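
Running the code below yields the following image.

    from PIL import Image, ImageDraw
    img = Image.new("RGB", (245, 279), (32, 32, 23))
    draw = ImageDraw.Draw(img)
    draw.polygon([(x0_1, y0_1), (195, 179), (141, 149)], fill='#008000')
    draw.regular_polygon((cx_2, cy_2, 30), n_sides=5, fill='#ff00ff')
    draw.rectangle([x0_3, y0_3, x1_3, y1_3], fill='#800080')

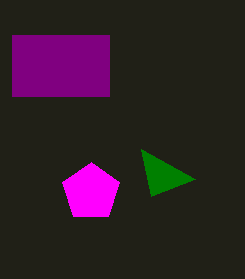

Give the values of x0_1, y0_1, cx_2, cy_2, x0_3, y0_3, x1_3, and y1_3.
x0_1 = 151; y0_1 = 196; cx_2 = 91; cy_2 = 192; x0_3 = 12; y0_3 = 35; x1_3 = 109; y1_3 = 96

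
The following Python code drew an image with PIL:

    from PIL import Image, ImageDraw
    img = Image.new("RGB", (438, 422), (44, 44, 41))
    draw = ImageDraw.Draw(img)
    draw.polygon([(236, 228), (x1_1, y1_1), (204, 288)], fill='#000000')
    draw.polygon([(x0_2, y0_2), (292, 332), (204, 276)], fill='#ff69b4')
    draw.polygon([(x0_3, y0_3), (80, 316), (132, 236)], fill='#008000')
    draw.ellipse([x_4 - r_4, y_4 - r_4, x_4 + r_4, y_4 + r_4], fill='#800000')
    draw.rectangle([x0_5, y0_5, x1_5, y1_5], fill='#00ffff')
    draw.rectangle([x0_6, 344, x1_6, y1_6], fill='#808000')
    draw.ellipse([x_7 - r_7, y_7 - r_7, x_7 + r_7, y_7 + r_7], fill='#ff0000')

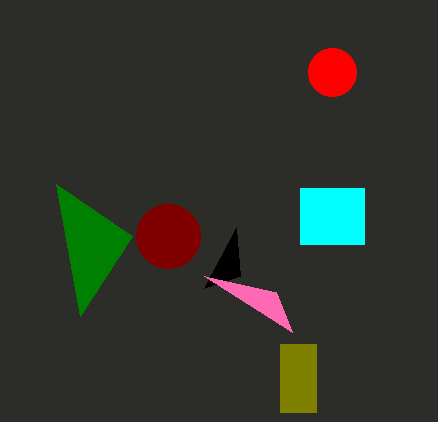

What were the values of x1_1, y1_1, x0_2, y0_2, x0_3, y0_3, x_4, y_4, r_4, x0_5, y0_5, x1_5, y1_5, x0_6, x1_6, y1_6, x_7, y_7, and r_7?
x1_1 = 240; y1_1 = 276; x0_2 = 276; y0_2 = 292; x0_3 = 56; y0_3 = 184; x_4 = 168; y_4 = 236; r_4 = 32; x0_5 = 300; y0_5 = 188; x1_5 = 364; y1_5 = 244; x0_6 = 280; x1_6 = 316; y1_6 = 412; x_7 = 332; y_7 = 72; r_7 = 24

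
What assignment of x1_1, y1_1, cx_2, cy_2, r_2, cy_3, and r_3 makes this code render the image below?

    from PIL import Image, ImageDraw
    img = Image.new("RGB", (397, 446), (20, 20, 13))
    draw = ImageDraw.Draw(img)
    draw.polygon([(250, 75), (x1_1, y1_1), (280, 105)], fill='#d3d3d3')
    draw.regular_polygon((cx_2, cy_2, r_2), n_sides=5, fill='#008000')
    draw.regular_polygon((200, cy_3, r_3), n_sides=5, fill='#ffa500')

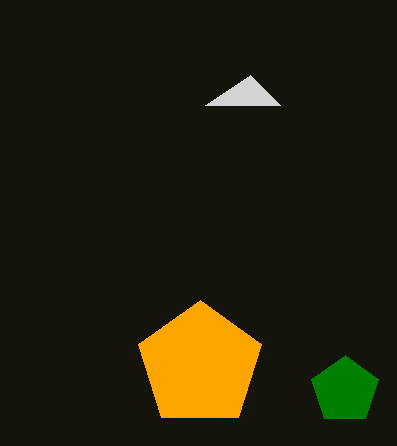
x1_1 = 205, y1_1 = 105, cx_2 = 345, cy_2 = 390, r_2 = 35, cy_3 = 365, r_3 = 65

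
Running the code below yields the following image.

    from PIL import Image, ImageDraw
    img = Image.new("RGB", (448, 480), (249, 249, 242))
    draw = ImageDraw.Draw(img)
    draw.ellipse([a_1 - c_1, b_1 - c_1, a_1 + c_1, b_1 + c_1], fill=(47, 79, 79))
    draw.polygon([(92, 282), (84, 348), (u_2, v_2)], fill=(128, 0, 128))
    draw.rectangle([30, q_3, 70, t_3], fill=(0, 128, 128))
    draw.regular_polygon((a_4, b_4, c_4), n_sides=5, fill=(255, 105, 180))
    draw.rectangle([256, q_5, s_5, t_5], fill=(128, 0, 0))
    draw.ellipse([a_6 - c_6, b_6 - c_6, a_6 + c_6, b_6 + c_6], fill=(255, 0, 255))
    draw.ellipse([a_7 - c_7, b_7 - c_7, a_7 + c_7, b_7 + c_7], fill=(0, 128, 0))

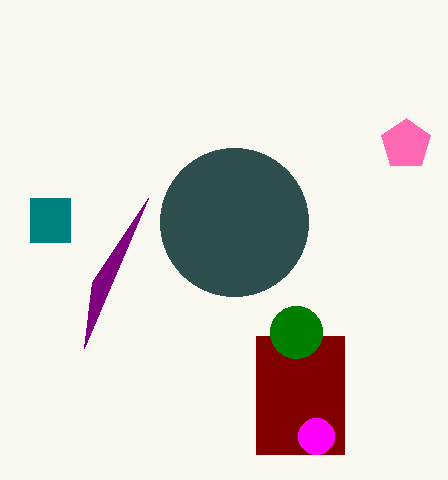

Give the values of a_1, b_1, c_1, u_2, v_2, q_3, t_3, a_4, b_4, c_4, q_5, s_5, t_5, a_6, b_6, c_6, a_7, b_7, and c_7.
a_1 = 234
b_1 = 222
c_1 = 74
u_2 = 148
v_2 = 198
q_3 = 198
t_3 = 242
a_4 = 406
b_4 = 144
c_4 = 26
q_5 = 336
s_5 = 344
t_5 = 454
a_6 = 316
b_6 = 436
c_6 = 18
a_7 = 296
b_7 = 332
c_7 = 26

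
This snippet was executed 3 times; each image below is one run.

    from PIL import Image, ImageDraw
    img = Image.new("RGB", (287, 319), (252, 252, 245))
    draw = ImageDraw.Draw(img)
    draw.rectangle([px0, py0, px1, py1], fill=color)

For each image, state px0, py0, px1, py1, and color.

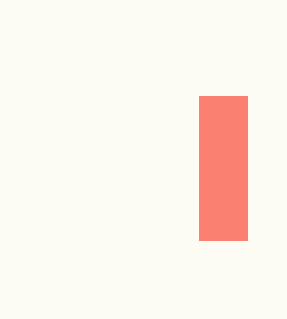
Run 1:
px0 = 199
py0 = 96
px1 = 247
py1 = 240
color = 'salmon'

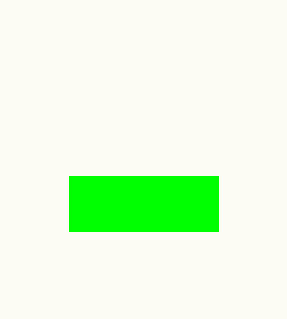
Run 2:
px0 = 69
py0 = 176
px1 = 218
py1 = 231
color = 'lime'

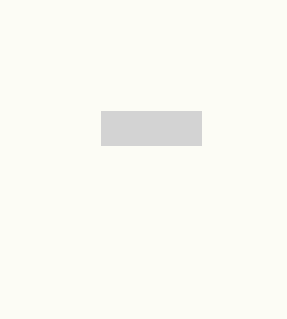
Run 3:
px0 = 101
py0 = 111
px1 = 201
py1 = 145
color = 'lightgray'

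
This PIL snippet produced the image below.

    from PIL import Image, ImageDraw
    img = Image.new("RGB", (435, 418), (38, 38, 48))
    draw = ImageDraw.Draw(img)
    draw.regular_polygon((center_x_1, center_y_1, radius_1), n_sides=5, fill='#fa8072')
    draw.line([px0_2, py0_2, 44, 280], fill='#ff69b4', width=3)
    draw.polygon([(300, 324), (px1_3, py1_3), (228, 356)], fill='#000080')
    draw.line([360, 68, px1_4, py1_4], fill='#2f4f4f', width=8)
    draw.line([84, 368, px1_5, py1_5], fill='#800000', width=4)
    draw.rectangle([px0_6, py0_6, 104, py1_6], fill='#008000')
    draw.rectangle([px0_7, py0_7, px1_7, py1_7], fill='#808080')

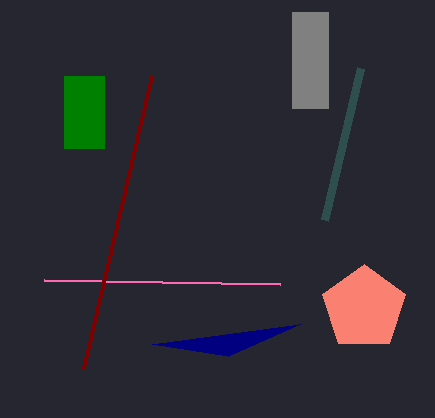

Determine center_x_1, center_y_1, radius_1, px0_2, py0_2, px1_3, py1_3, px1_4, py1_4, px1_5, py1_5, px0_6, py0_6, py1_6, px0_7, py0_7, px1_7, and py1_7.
center_x_1 = 364; center_y_1 = 308; radius_1 = 44; px0_2 = 280; py0_2 = 284; px1_3 = 152; py1_3 = 344; px1_4 = 324; py1_4 = 220; px1_5 = 152; py1_5 = 76; px0_6 = 64; py0_6 = 76; py1_6 = 148; px0_7 = 292; py0_7 = 12; px1_7 = 328; py1_7 = 108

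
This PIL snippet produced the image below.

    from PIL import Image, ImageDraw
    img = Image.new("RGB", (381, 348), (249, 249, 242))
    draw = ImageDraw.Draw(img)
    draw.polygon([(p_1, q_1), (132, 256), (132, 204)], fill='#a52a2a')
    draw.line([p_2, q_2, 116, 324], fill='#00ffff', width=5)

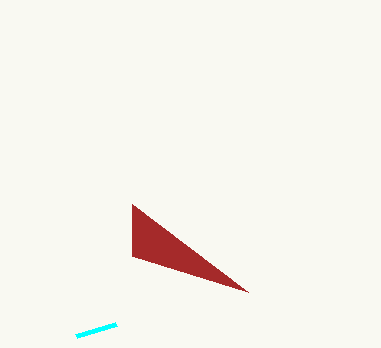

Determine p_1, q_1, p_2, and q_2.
p_1 = 248; q_1 = 292; p_2 = 76; q_2 = 336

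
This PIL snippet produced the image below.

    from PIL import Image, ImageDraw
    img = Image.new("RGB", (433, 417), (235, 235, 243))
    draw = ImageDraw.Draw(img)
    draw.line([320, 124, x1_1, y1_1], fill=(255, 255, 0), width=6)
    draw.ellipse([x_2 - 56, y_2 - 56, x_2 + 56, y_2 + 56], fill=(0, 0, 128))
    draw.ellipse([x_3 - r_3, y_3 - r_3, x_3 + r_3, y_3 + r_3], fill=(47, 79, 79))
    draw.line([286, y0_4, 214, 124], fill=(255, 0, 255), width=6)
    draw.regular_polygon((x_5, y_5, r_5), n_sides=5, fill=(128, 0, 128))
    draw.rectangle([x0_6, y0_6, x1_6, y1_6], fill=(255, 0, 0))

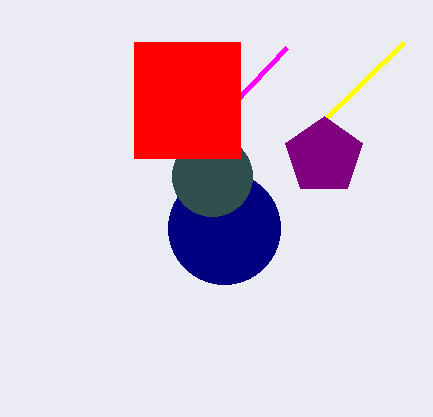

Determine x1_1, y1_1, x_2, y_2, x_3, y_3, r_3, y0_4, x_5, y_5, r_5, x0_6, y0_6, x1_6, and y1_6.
x1_1 = 404, y1_1 = 42, x_2 = 224, y_2 = 228, x_3 = 212, y_3 = 176, r_3 = 40, y0_4 = 48, x_5 = 324, y_5 = 156, r_5 = 40, x0_6 = 134, y0_6 = 42, x1_6 = 240, y1_6 = 158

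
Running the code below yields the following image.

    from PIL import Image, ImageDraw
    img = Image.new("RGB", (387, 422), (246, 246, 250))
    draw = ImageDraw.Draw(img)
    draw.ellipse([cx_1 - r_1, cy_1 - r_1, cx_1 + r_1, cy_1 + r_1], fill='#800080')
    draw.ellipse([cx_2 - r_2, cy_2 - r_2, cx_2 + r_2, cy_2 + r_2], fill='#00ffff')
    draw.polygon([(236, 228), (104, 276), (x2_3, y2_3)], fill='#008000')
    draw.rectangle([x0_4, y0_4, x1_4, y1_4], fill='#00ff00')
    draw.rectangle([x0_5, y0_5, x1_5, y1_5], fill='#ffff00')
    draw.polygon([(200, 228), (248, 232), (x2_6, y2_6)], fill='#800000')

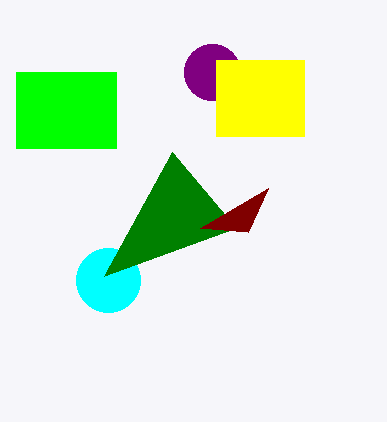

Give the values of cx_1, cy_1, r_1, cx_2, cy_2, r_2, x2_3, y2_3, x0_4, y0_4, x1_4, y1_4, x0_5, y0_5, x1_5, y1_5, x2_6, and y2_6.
cx_1 = 212
cy_1 = 72
r_1 = 28
cx_2 = 108
cy_2 = 280
r_2 = 32
x2_3 = 172
y2_3 = 152
x0_4 = 16
y0_4 = 72
x1_4 = 116
y1_4 = 148
x0_5 = 216
y0_5 = 60
x1_5 = 304
y1_5 = 136
x2_6 = 268
y2_6 = 188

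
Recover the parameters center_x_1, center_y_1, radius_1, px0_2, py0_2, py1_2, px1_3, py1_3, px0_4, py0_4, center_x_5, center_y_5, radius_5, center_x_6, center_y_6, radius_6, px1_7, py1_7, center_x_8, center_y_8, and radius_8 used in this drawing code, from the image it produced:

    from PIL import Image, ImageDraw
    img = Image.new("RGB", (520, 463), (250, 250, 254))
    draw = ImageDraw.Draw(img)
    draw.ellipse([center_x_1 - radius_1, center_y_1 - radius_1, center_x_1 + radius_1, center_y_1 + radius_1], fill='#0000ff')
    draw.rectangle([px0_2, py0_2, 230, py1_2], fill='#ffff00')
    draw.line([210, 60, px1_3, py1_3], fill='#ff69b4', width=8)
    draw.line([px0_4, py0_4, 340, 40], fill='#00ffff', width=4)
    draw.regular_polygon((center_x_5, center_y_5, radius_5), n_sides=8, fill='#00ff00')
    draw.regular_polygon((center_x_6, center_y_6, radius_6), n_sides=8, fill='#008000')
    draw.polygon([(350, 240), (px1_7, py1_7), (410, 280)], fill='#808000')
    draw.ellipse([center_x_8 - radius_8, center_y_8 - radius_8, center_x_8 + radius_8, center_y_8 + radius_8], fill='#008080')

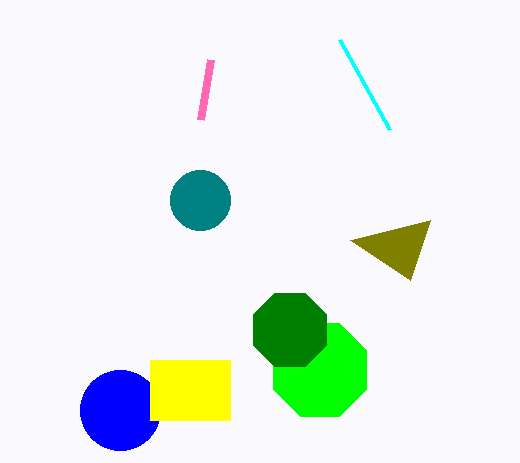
center_x_1 = 120, center_y_1 = 410, radius_1 = 40, px0_2 = 150, py0_2 = 360, py1_2 = 420, px1_3 = 200, py1_3 = 120, px0_4 = 390, py0_4 = 130, center_x_5 = 320, center_y_5 = 370, radius_5 = 50, center_x_6 = 290, center_y_6 = 330, radius_6 = 40, px1_7 = 430, py1_7 = 220, center_x_8 = 200, center_y_8 = 200, radius_8 = 30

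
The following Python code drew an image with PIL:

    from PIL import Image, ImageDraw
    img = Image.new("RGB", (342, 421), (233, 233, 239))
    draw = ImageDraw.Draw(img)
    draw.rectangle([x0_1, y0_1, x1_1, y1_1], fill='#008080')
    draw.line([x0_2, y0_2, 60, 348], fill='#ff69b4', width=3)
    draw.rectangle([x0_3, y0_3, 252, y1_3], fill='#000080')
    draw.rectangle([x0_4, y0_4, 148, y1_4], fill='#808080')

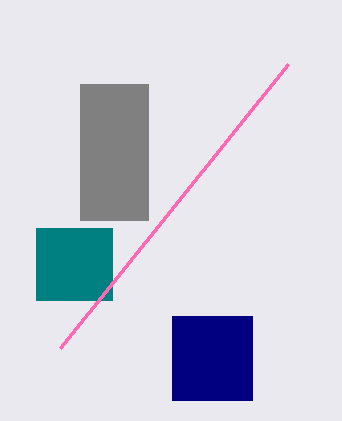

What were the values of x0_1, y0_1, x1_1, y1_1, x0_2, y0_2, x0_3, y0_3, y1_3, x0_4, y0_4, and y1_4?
x0_1 = 36
y0_1 = 228
x1_1 = 112
y1_1 = 300
x0_2 = 288
y0_2 = 64
x0_3 = 172
y0_3 = 316
y1_3 = 400
x0_4 = 80
y0_4 = 84
y1_4 = 220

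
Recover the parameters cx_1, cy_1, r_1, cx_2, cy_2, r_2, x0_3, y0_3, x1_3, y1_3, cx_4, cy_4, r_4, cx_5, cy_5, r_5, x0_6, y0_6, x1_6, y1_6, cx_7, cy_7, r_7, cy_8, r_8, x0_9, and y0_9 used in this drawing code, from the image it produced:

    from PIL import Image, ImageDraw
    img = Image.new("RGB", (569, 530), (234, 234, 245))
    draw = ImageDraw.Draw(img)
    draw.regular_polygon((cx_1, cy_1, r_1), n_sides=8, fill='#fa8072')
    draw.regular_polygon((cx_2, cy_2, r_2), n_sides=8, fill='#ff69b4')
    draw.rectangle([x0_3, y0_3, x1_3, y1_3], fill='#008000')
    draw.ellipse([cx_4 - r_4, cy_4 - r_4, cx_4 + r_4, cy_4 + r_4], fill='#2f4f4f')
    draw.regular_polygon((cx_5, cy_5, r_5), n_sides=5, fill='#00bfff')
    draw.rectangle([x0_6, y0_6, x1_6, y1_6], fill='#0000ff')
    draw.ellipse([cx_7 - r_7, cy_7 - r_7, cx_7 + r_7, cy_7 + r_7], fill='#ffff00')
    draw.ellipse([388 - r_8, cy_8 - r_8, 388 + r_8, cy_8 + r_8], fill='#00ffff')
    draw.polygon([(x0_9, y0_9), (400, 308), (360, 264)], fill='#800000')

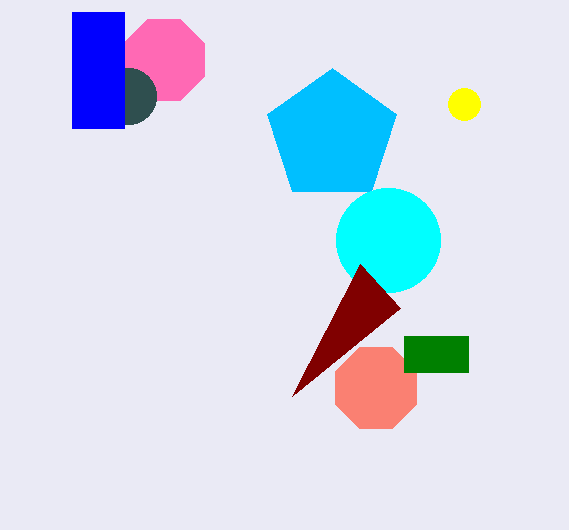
cx_1 = 376
cy_1 = 388
r_1 = 44
cx_2 = 164
cy_2 = 60
r_2 = 44
x0_3 = 404
y0_3 = 336
x1_3 = 468
y1_3 = 372
cx_4 = 128
cy_4 = 96
r_4 = 28
cx_5 = 332
cy_5 = 136
r_5 = 68
x0_6 = 72
y0_6 = 12
x1_6 = 124
y1_6 = 128
cx_7 = 464
cy_7 = 104
r_7 = 16
cy_8 = 240
r_8 = 52
x0_9 = 292
y0_9 = 396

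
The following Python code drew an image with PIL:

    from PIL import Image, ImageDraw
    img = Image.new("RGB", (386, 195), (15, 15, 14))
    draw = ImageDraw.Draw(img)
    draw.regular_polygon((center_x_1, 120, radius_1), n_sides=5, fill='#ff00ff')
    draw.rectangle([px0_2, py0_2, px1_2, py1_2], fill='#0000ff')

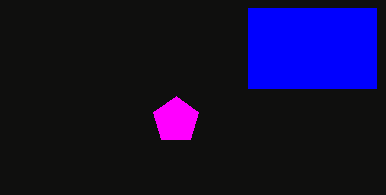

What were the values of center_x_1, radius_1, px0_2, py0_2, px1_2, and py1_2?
center_x_1 = 176, radius_1 = 24, px0_2 = 248, py0_2 = 8, px1_2 = 376, py1_2 = 88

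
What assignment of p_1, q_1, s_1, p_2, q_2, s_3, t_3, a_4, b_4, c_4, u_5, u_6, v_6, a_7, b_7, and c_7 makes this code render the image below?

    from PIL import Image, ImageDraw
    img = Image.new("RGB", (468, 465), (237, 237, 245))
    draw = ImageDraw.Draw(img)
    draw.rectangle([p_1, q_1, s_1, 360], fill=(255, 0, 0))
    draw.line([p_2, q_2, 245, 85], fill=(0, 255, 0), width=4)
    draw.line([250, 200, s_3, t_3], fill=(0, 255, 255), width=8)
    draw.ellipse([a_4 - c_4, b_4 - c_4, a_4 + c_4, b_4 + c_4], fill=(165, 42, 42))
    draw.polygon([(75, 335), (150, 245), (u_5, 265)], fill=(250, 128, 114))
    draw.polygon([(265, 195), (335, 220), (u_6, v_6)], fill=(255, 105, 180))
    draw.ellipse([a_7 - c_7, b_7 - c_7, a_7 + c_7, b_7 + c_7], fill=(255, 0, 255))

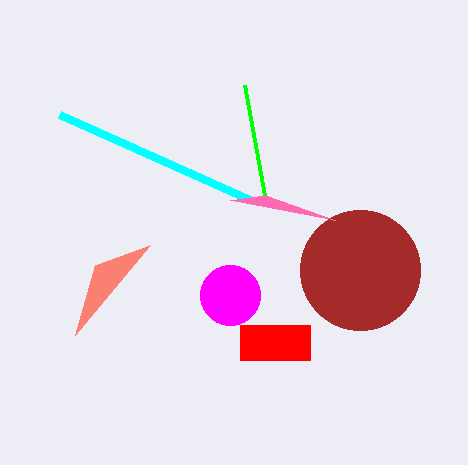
p_1 = 240; q_1 = 325; s_1 = 310; p_2 = 265; q_2 = 195; s_3 = 60; t_3 = 115; a_4 = 360; b_4 = 270; c_4 = 60; u_5 = 95; u_6 = 230; v_6 = 200; a_7 = 230; b_7 = 295; c_7 = 30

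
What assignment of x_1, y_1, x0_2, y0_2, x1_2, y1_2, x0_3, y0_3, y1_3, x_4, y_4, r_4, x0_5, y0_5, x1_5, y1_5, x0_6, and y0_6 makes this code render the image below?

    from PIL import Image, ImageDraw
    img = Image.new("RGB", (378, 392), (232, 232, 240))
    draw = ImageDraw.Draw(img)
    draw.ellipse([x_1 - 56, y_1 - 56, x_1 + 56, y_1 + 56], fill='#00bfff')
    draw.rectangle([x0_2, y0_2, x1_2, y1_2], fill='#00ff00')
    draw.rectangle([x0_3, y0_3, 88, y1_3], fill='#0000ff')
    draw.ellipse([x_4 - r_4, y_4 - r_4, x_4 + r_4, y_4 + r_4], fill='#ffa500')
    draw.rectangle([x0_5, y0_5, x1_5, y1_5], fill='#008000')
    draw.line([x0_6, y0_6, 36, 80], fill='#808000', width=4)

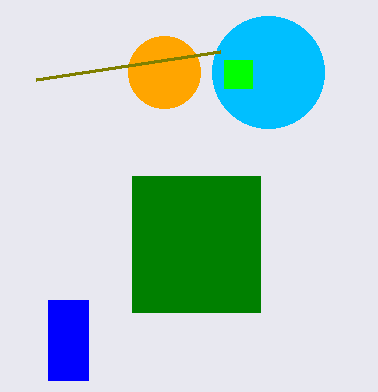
x_1 = 268
y_1 = 72
x0_2 = 224
y0_2 = 60
x1_2 = 252
y1_2 = 88
x0_3 = 48
y0_3 = 300
y1_3 = 380
x_4 = 164
y_4 = 72
r_4 = 36
x0_5 = 132
y0_5 = 176
x1_5 = 260
y1_5 = 312
x0_6 = 220
y0_6 = 52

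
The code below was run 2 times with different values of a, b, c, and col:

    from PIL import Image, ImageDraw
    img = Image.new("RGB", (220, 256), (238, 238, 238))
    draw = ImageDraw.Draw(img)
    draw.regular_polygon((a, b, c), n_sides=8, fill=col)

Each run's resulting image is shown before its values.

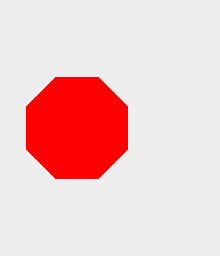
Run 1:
a = 77; b = 128; c = 55; col = 'red'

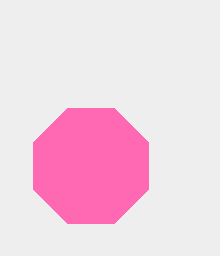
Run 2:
a = 91
b = 166
c = 62
col = 'hotpink'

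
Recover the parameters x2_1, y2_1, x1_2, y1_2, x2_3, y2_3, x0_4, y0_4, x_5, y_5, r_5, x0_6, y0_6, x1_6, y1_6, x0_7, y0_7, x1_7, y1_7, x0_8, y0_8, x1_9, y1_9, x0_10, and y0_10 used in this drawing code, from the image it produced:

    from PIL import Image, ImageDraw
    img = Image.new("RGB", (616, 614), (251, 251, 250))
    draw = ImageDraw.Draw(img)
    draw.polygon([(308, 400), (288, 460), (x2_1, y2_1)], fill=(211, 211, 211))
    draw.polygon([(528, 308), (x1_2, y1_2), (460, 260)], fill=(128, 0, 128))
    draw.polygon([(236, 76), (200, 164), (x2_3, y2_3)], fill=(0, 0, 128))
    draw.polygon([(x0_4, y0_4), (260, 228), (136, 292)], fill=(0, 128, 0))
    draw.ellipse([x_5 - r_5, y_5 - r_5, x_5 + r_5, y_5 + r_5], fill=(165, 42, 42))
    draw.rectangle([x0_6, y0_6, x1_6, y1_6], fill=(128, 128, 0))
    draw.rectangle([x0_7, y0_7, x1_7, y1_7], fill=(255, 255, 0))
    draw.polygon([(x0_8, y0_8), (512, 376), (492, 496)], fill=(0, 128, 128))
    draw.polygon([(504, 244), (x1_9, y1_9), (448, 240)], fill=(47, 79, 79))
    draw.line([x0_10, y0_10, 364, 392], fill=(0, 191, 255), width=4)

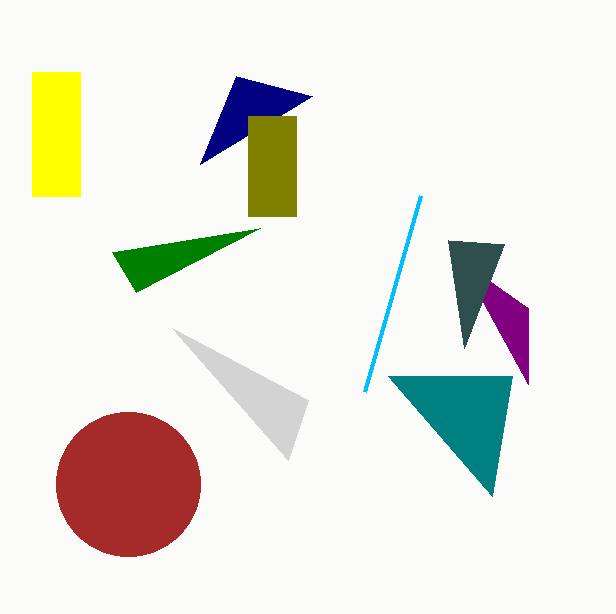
x2_1 = 172, y2_1 = 328, x1_2 = 528, y1_2 = 384, x2_3 = 312, y2_3 = 96, x0_4 = 112, y0_4 = 252, x_5 = 128, y_5 = 484, r_5 = 72, x0_6 = 248, y0_6 = 116, x1_6 = 296, y1_6 = 216, x0_7 = 32, y0_7 = 72, x1_7 = 80, y1_7 = 196, x0_8 = 388, y0_8 = 376, x1_9 = 464, y1_9 = 348, x0_10 = 420, y0_10 = 196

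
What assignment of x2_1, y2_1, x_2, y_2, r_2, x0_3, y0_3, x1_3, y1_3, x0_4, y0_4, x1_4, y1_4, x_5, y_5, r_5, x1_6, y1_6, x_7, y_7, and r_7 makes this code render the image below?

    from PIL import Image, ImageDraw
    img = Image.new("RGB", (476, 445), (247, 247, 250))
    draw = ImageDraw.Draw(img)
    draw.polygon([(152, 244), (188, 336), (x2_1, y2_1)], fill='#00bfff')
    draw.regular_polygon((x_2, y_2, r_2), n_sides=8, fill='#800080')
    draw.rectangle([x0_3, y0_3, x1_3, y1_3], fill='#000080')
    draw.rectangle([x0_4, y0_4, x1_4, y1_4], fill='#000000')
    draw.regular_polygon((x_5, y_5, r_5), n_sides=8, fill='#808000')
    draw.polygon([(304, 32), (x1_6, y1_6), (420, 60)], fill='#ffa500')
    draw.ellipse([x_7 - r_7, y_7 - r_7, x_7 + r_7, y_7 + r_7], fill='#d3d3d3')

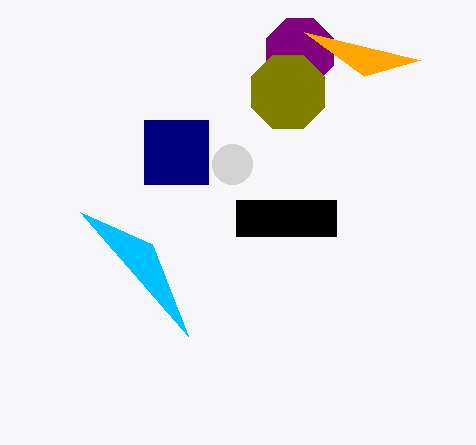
x2_1 = 80
y2_1 = 212
x_2 = 300
y_2 = 52
r_2 = 36
x0_3 = 144
y0_3 = 120
x1_3 = 208
y1_3 = 184
x0_4 = 236
y0_4 = 200
x1_4 = 336
y1_4 = 236
x_5 = 288
y_5 = 92
r_5 = 40
x1_6 = 364
y1_6 = 76
x_7 = 232
y_7 = 164
r_7 = 20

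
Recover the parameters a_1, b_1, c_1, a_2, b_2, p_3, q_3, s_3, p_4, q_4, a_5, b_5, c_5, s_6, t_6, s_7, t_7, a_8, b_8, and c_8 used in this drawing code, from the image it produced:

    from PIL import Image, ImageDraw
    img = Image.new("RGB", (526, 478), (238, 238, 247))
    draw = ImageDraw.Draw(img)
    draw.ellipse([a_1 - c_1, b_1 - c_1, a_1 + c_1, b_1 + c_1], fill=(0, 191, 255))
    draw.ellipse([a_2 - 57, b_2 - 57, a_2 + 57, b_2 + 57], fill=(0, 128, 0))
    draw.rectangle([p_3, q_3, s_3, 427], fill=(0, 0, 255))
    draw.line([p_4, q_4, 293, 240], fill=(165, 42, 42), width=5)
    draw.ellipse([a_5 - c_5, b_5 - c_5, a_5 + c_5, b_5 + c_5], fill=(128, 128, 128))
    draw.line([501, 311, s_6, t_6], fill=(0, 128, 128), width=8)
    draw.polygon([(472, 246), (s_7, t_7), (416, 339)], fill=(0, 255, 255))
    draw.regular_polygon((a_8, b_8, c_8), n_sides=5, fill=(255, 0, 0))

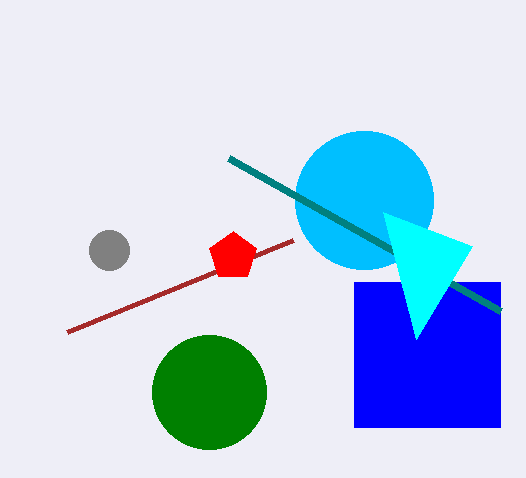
a_1 = 364; b_1 = 200; c_1 = 69; a_2 = 209; b_2 = 392; p_3 = 354; q_3 = 282; s_3 = 500; p_4 = 67; q_4 = 332; a_5 = 109; b_5 = 250; c_5 = 20; s_6 = 229; t_6 = 158; s_7 = 383; t_7 = 212; a_8 = 233; b_8 = 256; c_8 = 25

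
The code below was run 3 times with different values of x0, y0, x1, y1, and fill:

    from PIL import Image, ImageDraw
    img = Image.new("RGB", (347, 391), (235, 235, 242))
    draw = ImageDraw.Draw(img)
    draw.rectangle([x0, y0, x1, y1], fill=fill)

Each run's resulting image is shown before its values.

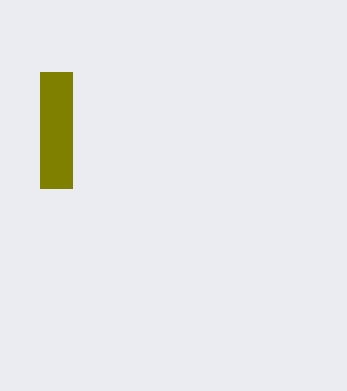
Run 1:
x0 = 40, y0 = 72, x1 = 72, y1 = 188, fill = 'olive'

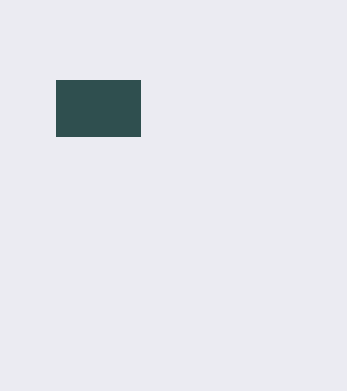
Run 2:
x0 = 56, y0 = 80, x1 = 140, y1 = 136, fill = 'darkslategray'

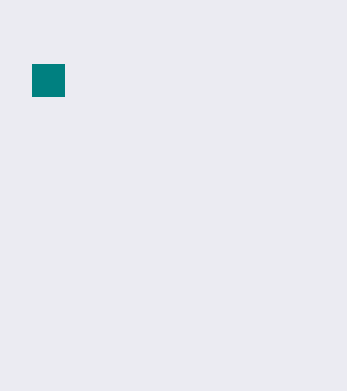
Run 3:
x0 = 32, y0 = 64, x1 = 64, y1 = 96, fill = 'teal'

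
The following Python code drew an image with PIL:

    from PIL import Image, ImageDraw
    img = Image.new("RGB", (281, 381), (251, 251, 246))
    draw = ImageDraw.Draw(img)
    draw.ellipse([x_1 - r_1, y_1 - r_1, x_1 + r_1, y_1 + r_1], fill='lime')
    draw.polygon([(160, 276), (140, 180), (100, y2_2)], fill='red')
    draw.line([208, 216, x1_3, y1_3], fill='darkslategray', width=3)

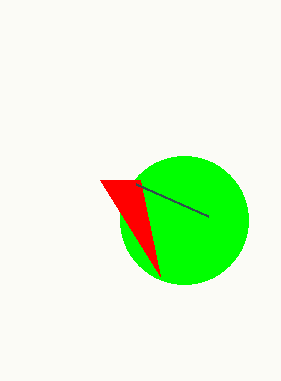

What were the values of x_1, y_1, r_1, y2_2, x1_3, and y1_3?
x_1 = 184; y_1 = 220; r_1 = 64; y2_2 = 180; x1_3 = 136; y1_3 = 184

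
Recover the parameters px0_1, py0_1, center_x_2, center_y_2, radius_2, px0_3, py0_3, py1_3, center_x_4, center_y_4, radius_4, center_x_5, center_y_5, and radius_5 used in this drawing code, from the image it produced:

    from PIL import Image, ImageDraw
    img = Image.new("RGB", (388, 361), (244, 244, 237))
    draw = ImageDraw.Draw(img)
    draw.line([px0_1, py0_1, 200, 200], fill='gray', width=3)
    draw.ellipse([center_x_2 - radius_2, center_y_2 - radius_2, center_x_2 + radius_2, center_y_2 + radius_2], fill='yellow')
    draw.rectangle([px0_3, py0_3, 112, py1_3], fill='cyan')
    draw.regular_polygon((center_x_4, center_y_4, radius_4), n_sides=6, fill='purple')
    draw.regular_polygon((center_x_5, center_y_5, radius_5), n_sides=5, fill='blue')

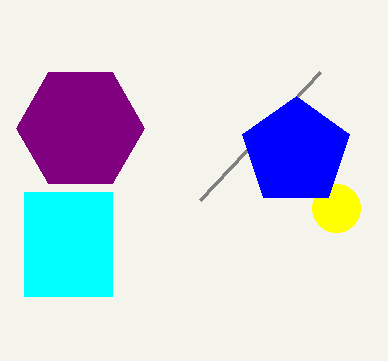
px0_1 = 320
py0_1 = 72
center_x_2 = 336
center_y_2 = 208
radius_2 = 24
px0_3 = 24
py0_3 = 192
py1_3 = 296
center_x_4 = 80
center_y_4 = 128
radius_4 = 64
center_x_5 = 296
center_y_5 = 152
radius_5 = 56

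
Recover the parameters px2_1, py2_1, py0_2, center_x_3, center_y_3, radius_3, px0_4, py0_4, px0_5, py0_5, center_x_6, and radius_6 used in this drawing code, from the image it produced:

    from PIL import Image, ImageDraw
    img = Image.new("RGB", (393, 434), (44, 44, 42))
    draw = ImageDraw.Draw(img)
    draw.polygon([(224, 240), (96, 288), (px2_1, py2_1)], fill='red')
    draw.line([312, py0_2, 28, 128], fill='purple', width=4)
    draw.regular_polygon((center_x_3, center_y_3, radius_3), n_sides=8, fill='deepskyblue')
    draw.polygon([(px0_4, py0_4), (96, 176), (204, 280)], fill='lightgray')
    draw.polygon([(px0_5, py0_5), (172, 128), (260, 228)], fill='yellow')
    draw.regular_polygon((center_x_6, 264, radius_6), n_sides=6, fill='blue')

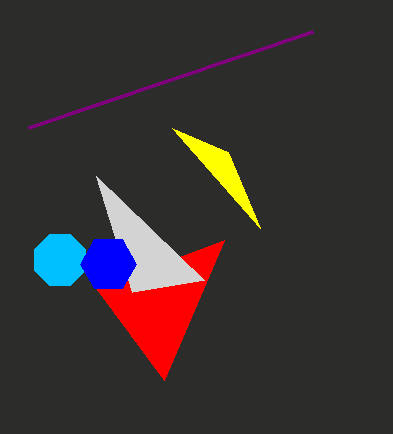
px2_1 = 164; py2_1 = 380; py0_2 = 32; center_x_3 = 60; center_y_3 = 260; radius_3 = 28; px0_4 = 132; py0_4 = 292; px0_5 = 228; py0_5 = 152; center_x_6 = 108; radius_6 = 28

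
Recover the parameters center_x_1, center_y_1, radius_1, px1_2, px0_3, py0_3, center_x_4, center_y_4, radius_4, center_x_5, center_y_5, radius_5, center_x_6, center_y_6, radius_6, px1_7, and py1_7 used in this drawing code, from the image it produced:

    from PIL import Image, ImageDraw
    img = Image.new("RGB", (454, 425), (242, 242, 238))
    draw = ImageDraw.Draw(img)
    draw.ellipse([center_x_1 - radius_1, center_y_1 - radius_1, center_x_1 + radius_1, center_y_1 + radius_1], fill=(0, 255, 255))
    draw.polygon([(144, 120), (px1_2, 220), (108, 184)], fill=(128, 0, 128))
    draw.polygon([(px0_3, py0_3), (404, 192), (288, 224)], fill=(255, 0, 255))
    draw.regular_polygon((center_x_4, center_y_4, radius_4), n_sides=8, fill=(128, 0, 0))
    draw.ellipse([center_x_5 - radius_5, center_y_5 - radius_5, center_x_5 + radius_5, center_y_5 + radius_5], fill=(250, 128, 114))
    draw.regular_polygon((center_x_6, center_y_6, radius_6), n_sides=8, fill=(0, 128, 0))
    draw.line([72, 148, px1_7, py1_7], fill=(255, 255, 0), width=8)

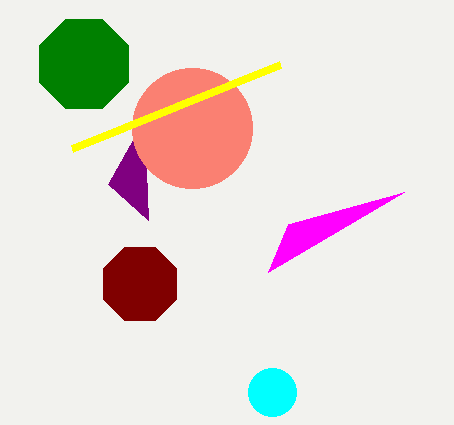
center_x_1 = 272; center_y_1 = 392; radius_1 = 24; px1_2 = 148; px0_3 = 268; py0_3 = 272; center_x_4 = 140; center_y_4 = 284; radius_4 = 40; center_x_5 = 192; center_y_5 = 128; radius_5 = 60; center_x_6 = 84; center_y_6 = 64; radius_6 = 48; px1_7 = 280; py1_7 = 64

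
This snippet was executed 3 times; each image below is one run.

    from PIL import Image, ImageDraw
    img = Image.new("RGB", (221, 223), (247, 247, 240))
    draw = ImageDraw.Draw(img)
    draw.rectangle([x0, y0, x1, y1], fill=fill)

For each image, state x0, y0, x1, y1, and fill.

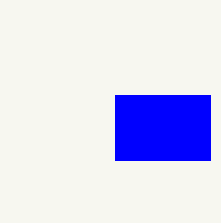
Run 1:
x0 = 115, y0 = 95, x1 = 210, y1 = 160, fill = 'blue'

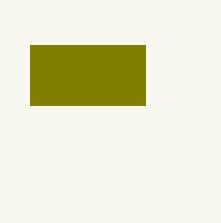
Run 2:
x0 = 30
y0 = 45
x1 = 145
y1 = 105
fill = 'olive'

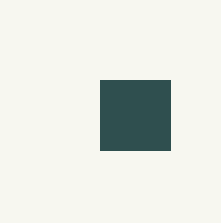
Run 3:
x0 = 100, y0 = 80, x1 = 170, y1 = 150, fill = 'darkslategray'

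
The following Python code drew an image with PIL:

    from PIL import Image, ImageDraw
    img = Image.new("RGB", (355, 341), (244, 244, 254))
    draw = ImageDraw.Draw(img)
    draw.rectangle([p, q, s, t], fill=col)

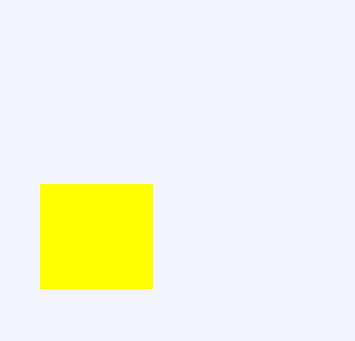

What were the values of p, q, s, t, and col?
p = 40; q = 184; s = 152; t = 288; col = 'yellow'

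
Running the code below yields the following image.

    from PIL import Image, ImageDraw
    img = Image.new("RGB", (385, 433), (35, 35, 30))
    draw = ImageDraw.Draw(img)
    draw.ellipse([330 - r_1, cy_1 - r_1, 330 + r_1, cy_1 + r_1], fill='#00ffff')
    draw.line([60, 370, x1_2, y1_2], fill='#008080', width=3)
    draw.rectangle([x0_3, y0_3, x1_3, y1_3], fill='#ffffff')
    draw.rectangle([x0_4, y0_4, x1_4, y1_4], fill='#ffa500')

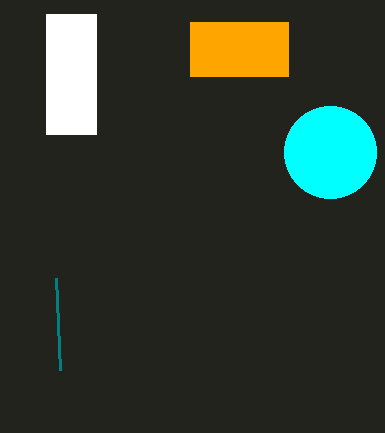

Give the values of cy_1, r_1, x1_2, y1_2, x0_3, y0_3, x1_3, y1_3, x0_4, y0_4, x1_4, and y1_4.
cy_1 = 152; r_1 = 46; x1_2 = 56; y1_2 = 278; x0_3 = 46; y0_3 = 14; x1_3 = 96; y1_3 = 134; x0_4 = 190; y0_4 = 22; x1_4 = 288; y1_4 = 76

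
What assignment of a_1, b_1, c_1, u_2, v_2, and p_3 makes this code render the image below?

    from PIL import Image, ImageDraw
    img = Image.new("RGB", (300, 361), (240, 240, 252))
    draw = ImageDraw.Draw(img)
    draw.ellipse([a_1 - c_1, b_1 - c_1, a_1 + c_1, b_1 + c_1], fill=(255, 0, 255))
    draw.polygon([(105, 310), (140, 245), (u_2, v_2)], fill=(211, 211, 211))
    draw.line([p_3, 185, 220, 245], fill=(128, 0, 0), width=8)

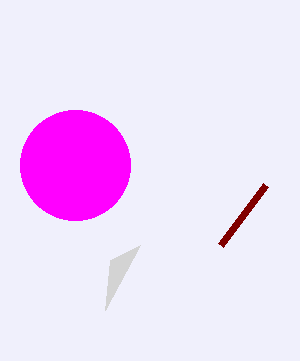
a_1 = 75, b_1 = 165, c_1 = 55, u_2 = 110, v_2 = 260, p_3 = 265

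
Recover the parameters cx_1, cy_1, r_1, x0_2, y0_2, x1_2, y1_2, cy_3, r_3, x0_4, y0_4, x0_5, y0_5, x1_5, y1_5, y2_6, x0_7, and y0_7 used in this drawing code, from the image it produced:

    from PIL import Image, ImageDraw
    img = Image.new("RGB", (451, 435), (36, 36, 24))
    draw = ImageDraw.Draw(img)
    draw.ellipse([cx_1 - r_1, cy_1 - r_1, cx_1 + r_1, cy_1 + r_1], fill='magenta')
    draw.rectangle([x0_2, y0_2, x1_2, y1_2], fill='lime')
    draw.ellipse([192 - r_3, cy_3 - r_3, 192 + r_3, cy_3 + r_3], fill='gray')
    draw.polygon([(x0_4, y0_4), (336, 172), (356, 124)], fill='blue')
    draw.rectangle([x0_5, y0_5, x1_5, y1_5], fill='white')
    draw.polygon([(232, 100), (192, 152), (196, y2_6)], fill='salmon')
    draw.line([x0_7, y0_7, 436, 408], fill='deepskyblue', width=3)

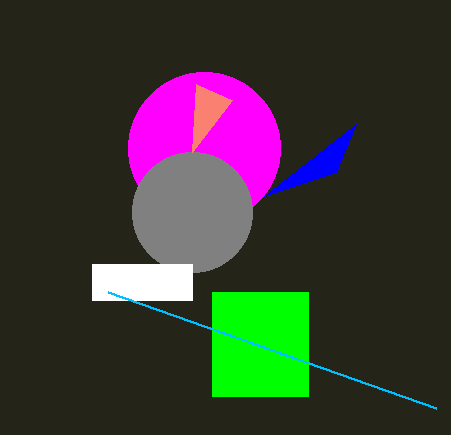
cx_1 = 204
cy_1 = 148
r_1 = 76
x0_2 = 212
y0_2 = 292
x1_2 = 308
y1_2 = 396
cy_3 = 212
r_3 = 60
x0_4 = 264
y0_4 = 196
x0_5 = 92
y0_5 = 264
x1_5 = 192
y1_5 = 300
y2_6 = 84
x0_7 = 108
y0_7 = 292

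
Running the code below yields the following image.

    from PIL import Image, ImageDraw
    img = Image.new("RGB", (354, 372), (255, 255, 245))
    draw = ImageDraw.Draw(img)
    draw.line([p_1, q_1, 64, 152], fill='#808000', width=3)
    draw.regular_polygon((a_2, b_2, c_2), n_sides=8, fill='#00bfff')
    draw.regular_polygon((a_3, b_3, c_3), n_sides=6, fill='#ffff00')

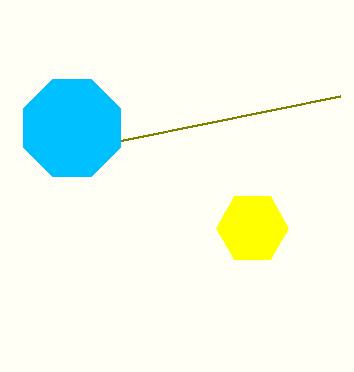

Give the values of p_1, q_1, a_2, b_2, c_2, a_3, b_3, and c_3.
p_1 = 340, q_1 = 96, a_2 = 72, b_2 = 128, c_2 = 52, a_3 = 252, b_3 = 228, c_3 = 36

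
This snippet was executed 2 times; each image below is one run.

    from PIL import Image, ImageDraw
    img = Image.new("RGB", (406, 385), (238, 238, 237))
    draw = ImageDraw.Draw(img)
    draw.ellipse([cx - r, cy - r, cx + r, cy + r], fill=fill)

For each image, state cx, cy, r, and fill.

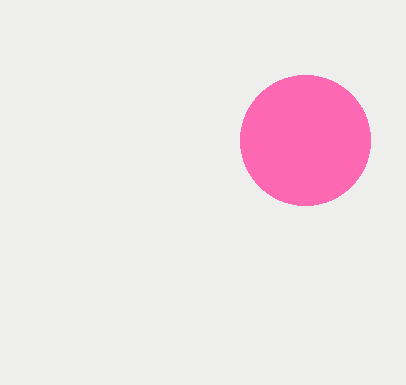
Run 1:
cx = 305; cy = 140; r = 65; fill = 'hotpink'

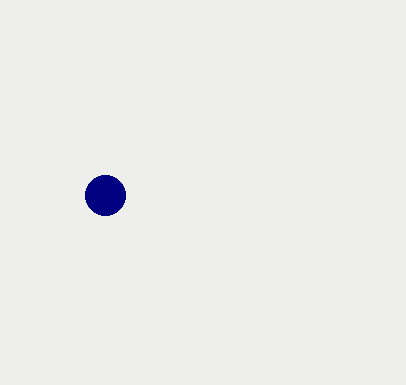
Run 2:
cx = 105, cy = 195, r = 20, fill = 'navy'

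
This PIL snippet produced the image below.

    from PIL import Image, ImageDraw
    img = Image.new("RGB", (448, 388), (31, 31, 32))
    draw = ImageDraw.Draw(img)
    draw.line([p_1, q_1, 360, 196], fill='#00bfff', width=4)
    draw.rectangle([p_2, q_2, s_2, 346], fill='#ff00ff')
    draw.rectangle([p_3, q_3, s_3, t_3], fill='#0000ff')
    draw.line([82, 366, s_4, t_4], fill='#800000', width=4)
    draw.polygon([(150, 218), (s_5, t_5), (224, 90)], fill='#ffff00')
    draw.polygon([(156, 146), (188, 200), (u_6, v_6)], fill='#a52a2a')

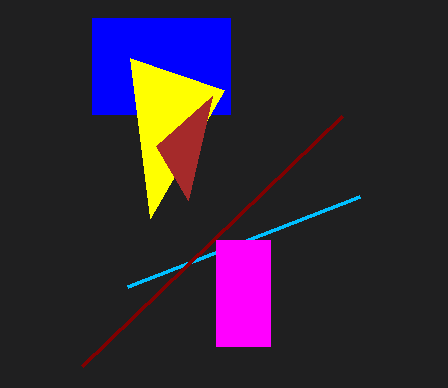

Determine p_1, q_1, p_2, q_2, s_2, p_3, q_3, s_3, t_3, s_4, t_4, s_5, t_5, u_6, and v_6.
p_1 = 128
q_1 = 286
p_2 = 216
q_2 = 240
s_2 = 270
p_3 = 92
q_3 = 18
s_3 = 230
t_3 = 114
s_4 = 342
t_4 = 116
s_5 = 130
t_5 = 58
u_6 = 212
v_6 = 96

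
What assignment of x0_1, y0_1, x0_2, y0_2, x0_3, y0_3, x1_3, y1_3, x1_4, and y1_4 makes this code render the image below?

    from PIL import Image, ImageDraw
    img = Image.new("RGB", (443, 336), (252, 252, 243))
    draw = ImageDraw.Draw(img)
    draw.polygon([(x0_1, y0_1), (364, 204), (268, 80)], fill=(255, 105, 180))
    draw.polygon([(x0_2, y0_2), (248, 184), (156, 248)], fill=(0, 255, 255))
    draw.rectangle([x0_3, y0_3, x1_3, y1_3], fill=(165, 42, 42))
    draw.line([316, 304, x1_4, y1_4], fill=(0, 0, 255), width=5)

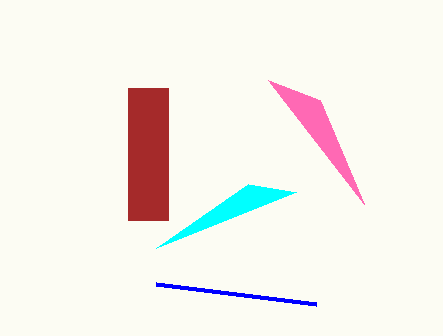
x0_1 = 320; y0_1 = 100; x0_2 = 296; y0_2 = 192; x0_3 = 128; y0_3 = 88; x1_3 = 168; y1_3 = 220; x1_4 = 156; y1_4 = 284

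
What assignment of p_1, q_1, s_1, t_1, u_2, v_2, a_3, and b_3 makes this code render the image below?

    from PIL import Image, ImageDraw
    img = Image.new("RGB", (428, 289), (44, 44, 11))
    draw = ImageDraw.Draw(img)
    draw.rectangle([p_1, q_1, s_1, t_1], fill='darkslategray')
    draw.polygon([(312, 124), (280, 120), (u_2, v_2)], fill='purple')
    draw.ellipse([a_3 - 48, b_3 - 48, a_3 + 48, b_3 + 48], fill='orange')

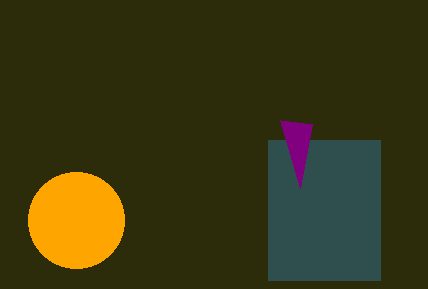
p_1 = 268
q_1 = 140
s_1 = 380
t_1 = 280
u_2 = 300
v_2 = 188
a_3 = 76
b_3 = 220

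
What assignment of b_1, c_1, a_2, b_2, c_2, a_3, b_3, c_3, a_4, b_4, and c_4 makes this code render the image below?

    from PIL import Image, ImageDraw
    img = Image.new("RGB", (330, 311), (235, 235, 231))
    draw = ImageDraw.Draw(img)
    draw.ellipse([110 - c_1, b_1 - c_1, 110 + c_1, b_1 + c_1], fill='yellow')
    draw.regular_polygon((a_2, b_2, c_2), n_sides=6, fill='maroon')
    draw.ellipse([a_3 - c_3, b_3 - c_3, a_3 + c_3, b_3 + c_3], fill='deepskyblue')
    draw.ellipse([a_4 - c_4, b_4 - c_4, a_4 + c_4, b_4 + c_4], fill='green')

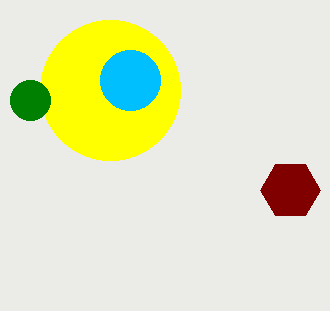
b_1 = 90
c_1 = 70
a_2 = 290
b_2 = 190
c_2 = 30
a_3 = 130
b_3 = 80
c_3 = 30
a_4 = 30
b_4 = 100
c_4 = 20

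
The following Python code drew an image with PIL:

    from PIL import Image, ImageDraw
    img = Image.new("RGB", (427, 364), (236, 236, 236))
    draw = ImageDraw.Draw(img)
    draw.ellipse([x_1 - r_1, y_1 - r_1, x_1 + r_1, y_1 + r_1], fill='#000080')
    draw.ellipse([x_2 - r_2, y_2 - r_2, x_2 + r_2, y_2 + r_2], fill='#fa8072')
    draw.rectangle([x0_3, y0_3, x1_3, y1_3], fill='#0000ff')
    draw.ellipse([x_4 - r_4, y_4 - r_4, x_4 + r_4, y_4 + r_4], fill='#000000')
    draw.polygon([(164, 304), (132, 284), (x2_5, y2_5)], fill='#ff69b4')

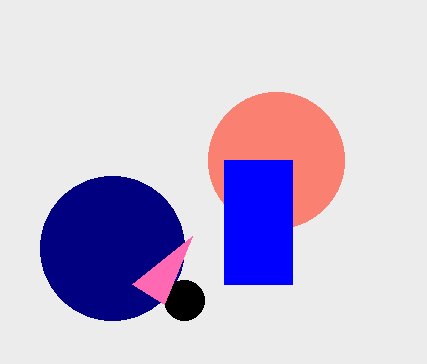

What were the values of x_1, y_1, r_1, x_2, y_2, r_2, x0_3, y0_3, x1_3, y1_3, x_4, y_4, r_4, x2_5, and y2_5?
x_1 = 112, y_1 = 248, r_1 = 72, x_2 = 276, y_2 = 160, r_2 = 68, x0_3 = 224, y0_3 = 160, x1_3 = 292, y1_3 = 284, x_4 = 184, y_4 = 300, r_4 = 20, x2_5 = 192, y2_5 = 236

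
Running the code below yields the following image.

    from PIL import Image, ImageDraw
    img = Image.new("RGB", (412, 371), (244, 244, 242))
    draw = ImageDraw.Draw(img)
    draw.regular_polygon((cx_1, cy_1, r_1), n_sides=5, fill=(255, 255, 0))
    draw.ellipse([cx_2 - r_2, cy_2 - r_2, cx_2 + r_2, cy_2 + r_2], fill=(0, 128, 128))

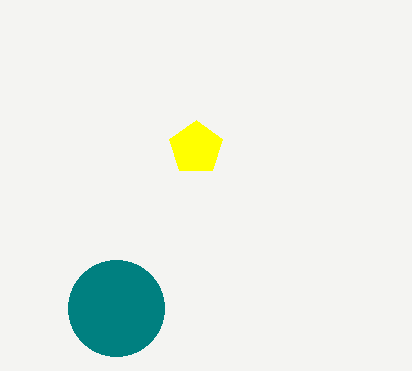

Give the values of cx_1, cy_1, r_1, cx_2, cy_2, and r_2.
cx_1 = 196
cy_1 = 148
r_1 = 28
cx_2 = 116
cy_2 = 308
r_2 = 48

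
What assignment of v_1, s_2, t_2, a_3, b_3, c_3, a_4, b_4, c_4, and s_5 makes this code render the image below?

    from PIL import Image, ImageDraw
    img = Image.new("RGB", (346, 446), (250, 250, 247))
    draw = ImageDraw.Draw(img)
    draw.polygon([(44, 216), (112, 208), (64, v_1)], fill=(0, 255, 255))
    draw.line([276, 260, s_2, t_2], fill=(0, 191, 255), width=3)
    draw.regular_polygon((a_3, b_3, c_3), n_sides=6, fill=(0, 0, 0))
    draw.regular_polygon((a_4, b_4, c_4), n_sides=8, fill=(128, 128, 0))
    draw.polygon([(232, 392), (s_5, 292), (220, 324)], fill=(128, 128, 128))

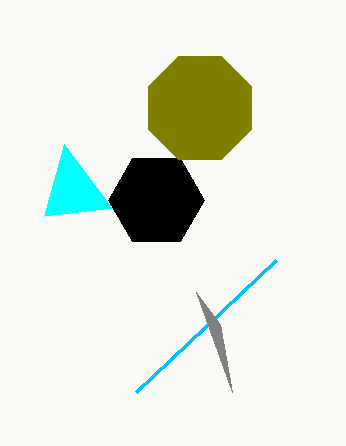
v_1 = 144; s_2 = 136; t_2 = 392; a_3 = 156; b_3 = 200; c_3 = 48; a_4 = 200; b_4 = 108; c_4 = 56; s_5 = 196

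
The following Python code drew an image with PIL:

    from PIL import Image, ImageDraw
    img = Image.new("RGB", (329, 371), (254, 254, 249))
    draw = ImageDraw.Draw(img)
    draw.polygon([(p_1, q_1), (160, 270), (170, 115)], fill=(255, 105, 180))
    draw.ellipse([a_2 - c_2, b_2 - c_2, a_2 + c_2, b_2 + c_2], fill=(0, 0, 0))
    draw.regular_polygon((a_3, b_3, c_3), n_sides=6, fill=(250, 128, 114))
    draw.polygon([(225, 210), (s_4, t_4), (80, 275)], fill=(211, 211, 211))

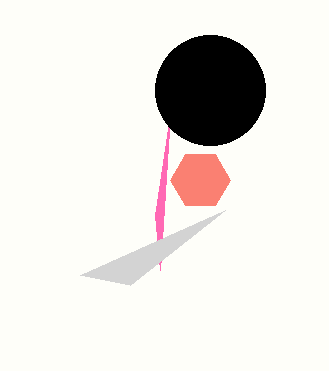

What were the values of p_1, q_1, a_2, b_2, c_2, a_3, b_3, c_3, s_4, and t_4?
p_1 = 155
q_1 = 215
a_2 = 210
b_2 = 90
c_2 = 55
a_3 = 200
b_3 = 180
c_3 = 30
s_4 = 130
t_4 = 285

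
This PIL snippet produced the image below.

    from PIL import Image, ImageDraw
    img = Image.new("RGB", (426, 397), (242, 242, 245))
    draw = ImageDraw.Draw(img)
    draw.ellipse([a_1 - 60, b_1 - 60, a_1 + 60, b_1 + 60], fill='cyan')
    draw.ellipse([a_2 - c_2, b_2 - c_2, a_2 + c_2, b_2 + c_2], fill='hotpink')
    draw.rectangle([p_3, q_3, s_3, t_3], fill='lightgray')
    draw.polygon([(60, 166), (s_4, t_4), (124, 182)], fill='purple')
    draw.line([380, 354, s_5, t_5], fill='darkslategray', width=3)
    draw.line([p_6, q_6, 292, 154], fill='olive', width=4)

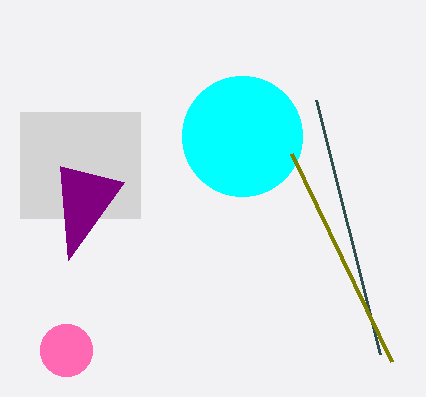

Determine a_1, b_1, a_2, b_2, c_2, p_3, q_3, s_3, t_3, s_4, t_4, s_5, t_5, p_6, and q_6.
a_1 = 242, b_1 = 136, a_2 = 66, b_2 = 350, c_2 = 26, p_3 = 20, q_3 = 112, s_3 = 140, t_3 = 218, s_4 = 68, t_4 = 260, s_5 = 316, t_5 = 100, p_6 = 392, q_6 = 362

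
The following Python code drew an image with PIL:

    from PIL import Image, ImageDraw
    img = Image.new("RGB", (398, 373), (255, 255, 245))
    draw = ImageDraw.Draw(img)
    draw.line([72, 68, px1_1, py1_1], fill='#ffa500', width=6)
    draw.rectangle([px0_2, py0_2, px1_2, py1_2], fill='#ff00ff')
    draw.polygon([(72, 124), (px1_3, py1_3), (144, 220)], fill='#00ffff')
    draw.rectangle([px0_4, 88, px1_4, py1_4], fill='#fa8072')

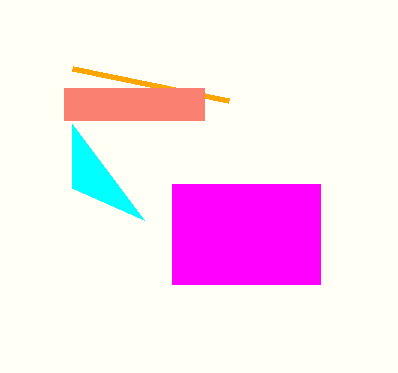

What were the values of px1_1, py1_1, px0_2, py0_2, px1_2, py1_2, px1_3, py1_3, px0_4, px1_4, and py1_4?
px1_1 = 228, py1_1 = 100, px0_2 = 172, py0_2 = 184, px1_2 = 320, py1_2 = 284, px1_3 = 72, py1_3 = 188, px0_4 = 64, px1_4 = 204, py1_4 = 120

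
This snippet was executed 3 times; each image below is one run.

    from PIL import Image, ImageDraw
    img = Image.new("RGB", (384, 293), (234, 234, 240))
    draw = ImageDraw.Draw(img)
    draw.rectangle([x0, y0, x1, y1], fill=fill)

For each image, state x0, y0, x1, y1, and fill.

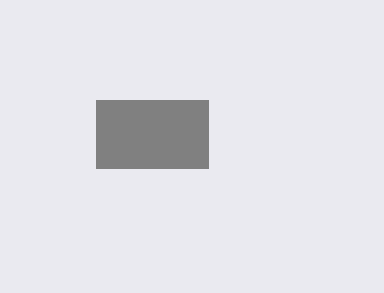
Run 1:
x0 = 96, y0 = 100, x1 = 208, y1 = 168, fill = 'gray'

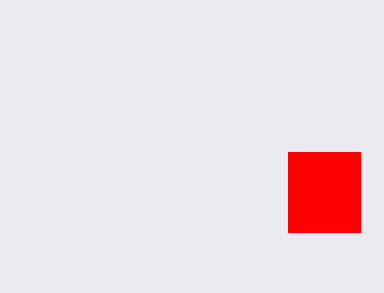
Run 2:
x0 = 288, y0 = 152, x1 = 360, y1 = 232, fill = 'red'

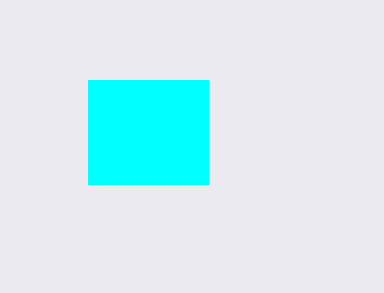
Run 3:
x0 = 88, y0 = 80, x1 = 208, y1 = 184, fill = 'cyan'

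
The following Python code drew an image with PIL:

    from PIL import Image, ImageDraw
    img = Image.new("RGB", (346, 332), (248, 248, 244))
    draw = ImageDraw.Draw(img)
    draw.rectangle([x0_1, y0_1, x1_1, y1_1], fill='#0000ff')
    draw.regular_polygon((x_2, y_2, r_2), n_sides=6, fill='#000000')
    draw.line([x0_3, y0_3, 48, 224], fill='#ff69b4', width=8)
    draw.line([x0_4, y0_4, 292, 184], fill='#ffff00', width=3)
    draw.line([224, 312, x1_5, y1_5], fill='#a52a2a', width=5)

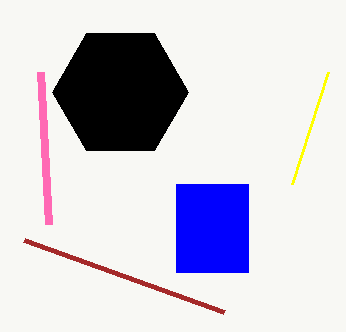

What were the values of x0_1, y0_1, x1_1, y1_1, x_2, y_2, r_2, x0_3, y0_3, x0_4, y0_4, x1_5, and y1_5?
x0_1 = 176; y0_1 = 184; x1_1 = 248; y1_1 = 272; x_2 = 120; y_2 = 92; r_2 = 68; x0_3 = 40; y0_3 = 72; x0_4 = 328; y0_4 = 72; x1_5 = 24; y1_5 = 240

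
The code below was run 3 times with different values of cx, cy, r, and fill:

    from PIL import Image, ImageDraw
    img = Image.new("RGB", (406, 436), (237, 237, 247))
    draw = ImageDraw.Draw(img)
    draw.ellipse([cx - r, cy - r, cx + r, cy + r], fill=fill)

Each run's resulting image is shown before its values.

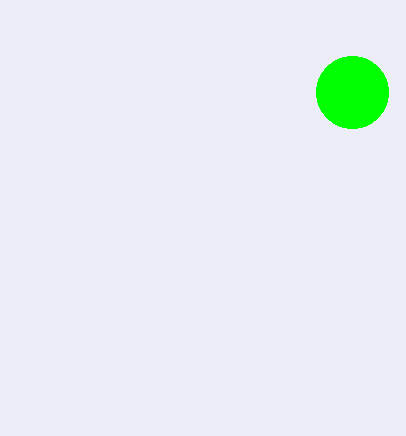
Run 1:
cx = 352, cy = 92, r = 36, fill = 'lime'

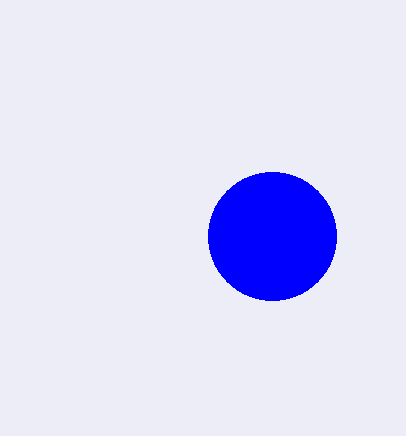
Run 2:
cx = 272
cy = 236
r = 64
fill = 'blue'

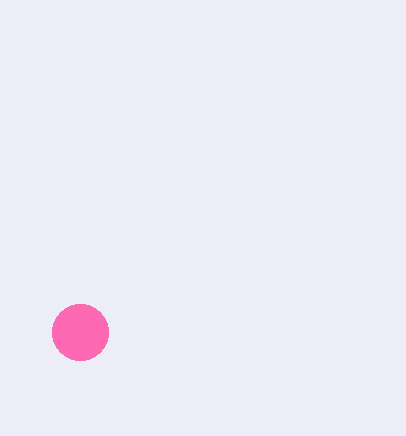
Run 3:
cx = 80, cy = 332, r = 28, fill = 'hotpink'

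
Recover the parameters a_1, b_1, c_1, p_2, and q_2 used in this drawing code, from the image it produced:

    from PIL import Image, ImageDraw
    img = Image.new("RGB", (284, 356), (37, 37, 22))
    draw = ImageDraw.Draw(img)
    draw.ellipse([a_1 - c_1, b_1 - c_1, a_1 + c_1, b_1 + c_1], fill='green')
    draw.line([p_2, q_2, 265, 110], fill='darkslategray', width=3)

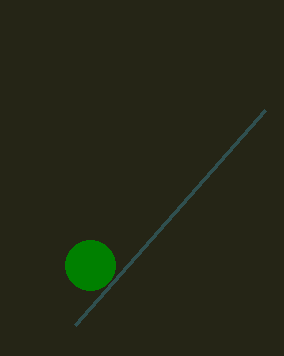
a_1 = 90, b_1 = 265, c_1 = 25, p_2 = 75, q_2 = 325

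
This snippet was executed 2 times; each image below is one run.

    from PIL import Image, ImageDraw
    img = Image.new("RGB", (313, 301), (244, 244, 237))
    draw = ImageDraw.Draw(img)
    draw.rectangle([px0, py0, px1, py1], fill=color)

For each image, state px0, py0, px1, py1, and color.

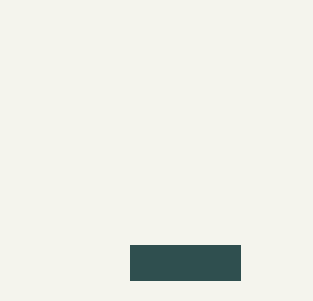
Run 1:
px0 = 130, py0 = 245, px1 = 240, py1 = 280, color = 'darkslategray'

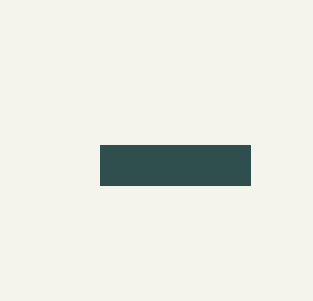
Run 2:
px0 = 100
py0 = 145
px1 = 250
py1 = 185
color = 'darkslategray'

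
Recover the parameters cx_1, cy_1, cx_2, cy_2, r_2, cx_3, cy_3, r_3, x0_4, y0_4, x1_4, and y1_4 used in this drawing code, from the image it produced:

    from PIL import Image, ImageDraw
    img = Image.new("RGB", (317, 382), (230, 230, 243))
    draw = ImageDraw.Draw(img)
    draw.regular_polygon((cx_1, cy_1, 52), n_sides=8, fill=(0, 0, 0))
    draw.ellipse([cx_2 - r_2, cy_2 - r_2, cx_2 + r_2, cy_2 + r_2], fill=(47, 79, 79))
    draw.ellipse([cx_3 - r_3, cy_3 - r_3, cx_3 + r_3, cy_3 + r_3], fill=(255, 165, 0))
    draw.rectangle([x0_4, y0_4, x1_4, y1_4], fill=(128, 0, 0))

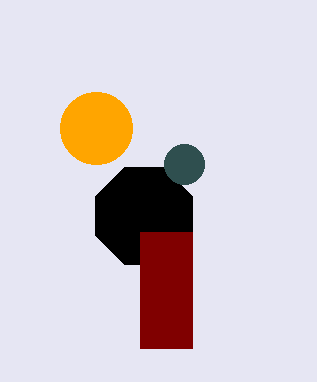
cx_1 = 144
cy_1 = 216
cx_2 = 184
cy_2 = 164
r_2 = 20
cx_3 = 96
cy_3 = 128
r_3 = 36
x0_4 = 140
y0_4 = 232
x1_4 = 192
y1_4 = 348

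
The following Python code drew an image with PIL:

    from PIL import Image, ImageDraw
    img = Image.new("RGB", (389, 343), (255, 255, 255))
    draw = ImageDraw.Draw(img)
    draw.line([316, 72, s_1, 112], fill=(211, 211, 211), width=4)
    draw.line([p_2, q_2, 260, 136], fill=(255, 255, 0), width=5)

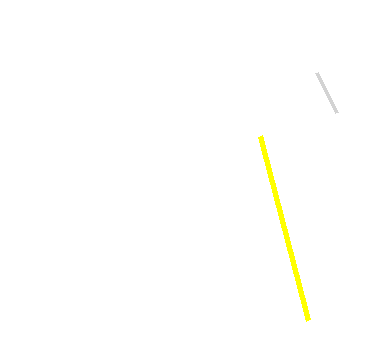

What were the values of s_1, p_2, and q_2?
s_1 = 336; p_2 = 308; q_2 = 320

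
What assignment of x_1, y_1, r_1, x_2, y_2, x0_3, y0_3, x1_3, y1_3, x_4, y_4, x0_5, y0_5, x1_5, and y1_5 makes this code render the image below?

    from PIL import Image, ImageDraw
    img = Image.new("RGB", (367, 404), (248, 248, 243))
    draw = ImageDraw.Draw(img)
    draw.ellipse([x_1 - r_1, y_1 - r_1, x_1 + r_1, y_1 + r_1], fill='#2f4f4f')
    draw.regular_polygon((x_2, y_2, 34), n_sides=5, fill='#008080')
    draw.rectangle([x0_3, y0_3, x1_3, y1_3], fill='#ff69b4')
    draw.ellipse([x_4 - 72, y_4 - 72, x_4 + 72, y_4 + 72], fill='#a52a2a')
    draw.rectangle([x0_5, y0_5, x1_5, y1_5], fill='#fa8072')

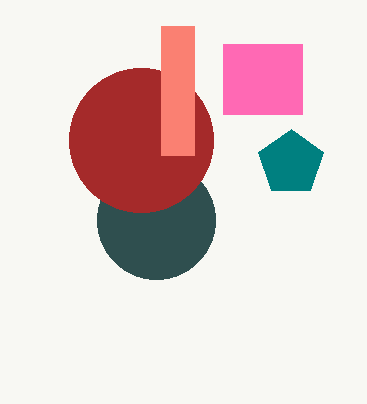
x_1 = 156; y_1 = 220; r_1 = 59; x_2 = 291; y_2 = 163; x0_3 = 223; y0_3 = 44; x1_3 = 302; y1_3 = 114; x_4 = 141; y_4 = 140; x0_5 = 161; y0_5 = 26; x1_5 = 194; y1_5 = 155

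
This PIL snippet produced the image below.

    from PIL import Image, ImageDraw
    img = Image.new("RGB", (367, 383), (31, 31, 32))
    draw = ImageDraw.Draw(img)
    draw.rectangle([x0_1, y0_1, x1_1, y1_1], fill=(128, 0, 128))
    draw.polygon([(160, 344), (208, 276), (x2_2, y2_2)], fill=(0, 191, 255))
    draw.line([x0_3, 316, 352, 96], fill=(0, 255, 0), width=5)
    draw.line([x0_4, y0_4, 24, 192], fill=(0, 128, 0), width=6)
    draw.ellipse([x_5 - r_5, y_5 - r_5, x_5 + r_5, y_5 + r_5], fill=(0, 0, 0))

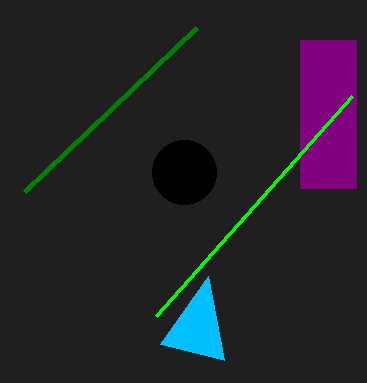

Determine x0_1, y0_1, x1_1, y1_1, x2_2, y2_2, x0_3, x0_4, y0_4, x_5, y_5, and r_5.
x0_1 = 300; y0_1 = 40; x1_1 = 356; y1_1 = 188; x2_2 = 224; y2_2 = 360; x0_3 = 156; x0_4 = 196; y0_4 = 28; x_5 = 184; y_5 = 172; r_5 = 32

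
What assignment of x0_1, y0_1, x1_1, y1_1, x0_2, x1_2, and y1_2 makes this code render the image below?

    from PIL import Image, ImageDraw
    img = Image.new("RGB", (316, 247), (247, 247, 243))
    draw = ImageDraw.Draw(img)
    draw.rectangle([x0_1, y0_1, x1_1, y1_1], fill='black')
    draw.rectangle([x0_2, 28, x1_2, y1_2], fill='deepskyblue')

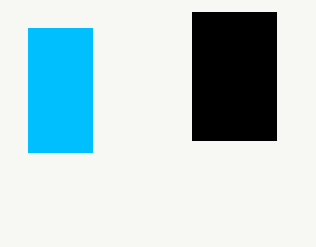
x0_1 = 192
y0_1 = 12
x1_1 = 276
y1_1 = 140
x0_2 = 28
x1_2 = 92
y1_2 = 152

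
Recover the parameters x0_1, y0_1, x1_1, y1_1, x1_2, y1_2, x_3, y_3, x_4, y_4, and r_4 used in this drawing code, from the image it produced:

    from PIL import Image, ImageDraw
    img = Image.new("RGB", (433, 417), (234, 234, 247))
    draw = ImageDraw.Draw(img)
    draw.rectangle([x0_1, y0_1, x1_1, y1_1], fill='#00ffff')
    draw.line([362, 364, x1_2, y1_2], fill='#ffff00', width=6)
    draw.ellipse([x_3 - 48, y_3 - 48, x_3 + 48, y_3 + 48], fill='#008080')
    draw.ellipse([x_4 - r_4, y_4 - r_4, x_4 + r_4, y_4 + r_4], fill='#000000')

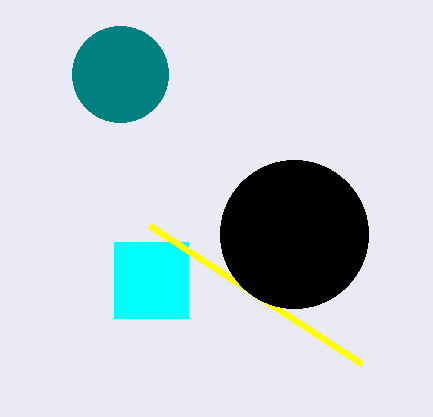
x0_1 = 114; y0_1 = 242; x1_1 = 188; y1_1 = 318; x1_2 = 150; y1_2 = 226; x_3 = 120; y_3 = 74; x_4 = 294; y_4 = 234; r_4 = 74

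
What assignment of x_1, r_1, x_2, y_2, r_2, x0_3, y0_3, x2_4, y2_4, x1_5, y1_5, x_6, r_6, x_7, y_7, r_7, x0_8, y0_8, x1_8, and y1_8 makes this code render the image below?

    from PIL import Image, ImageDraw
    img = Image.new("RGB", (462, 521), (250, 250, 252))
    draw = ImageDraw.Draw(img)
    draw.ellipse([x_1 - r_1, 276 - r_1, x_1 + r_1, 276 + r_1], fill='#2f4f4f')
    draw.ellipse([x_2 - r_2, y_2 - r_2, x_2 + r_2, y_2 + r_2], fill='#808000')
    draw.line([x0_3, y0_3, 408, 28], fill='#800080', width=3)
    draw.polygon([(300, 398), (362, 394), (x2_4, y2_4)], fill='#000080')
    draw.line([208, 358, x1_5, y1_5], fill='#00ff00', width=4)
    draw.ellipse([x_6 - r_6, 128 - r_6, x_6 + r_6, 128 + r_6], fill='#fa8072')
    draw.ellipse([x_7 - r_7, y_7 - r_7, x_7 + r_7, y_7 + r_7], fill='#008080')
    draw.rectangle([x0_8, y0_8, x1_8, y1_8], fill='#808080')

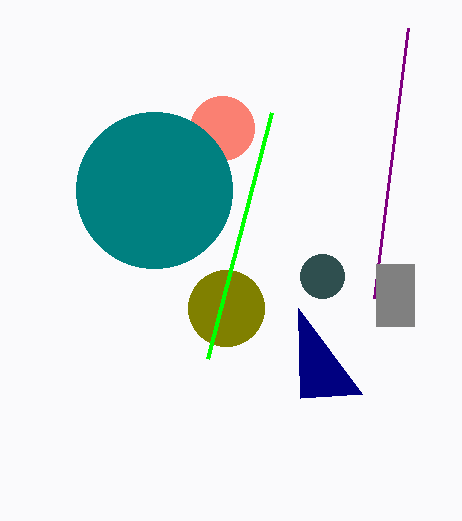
x_1 = 322
r_1 = 22
x_2 = 226
y_2 = 308
r_2 = 38
x0_3 = 374
y0_3 = 298
x2_4 = 298
y2_4 = 308
x1_5 = 272
y1_5 = 112
x_6 = 222
r_6 = 32
x_7 = 154
y_7 = 190
r_7 = 78
x0_8 = 376
y0_8 = 264
x1_8 = 414
y1_8 = 326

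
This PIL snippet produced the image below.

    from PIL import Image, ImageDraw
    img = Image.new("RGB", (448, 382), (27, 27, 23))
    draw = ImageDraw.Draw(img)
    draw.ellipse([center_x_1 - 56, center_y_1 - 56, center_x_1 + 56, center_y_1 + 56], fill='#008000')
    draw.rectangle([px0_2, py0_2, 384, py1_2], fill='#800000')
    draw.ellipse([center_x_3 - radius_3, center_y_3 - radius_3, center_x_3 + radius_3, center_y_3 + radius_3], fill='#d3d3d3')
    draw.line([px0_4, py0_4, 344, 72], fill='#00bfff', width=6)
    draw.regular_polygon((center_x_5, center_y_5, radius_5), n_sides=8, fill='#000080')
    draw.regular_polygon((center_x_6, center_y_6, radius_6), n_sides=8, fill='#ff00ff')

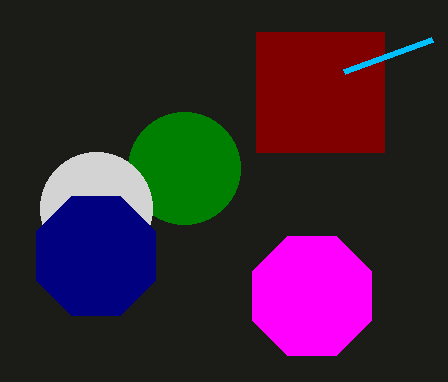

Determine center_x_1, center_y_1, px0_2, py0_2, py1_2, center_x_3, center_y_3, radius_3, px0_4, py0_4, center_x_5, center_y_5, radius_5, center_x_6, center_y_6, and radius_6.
center_x_1 = 184, center_y_1 = 168, px0_2 = 256, py0_2 = 32, py1_2 = 152, center_x_3 = 96, center_y_3 = 208, radius_3 = 56, px0_4 = 432, py0_4 = 40, center_x_5 = 96, center_y_5 = 256, radius_5 = 64, center_x_6 = 312, center_y_6 = 296, radius_6 = 64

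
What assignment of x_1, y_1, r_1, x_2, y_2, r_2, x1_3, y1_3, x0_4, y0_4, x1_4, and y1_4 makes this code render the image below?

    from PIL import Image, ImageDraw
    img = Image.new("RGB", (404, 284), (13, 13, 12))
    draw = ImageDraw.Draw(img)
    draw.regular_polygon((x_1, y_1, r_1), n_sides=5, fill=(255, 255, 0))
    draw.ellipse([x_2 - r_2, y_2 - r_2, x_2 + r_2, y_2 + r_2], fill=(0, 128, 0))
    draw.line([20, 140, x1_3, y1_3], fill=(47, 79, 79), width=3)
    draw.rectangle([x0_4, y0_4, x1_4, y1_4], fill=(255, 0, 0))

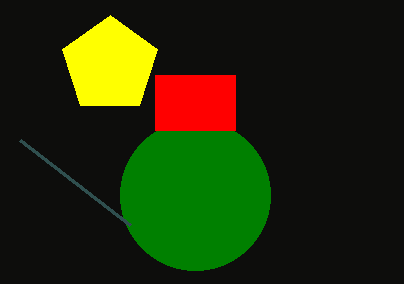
x_1 = 110; y_1 = 65; r_1 = 50; x_2 = 195; y_2 = 195; r_2 = 75; x1_3 = 130; y1_3 = 225; x0_4 = 155; y0_4 = 75; x1_4 = 235; y1_4 = 130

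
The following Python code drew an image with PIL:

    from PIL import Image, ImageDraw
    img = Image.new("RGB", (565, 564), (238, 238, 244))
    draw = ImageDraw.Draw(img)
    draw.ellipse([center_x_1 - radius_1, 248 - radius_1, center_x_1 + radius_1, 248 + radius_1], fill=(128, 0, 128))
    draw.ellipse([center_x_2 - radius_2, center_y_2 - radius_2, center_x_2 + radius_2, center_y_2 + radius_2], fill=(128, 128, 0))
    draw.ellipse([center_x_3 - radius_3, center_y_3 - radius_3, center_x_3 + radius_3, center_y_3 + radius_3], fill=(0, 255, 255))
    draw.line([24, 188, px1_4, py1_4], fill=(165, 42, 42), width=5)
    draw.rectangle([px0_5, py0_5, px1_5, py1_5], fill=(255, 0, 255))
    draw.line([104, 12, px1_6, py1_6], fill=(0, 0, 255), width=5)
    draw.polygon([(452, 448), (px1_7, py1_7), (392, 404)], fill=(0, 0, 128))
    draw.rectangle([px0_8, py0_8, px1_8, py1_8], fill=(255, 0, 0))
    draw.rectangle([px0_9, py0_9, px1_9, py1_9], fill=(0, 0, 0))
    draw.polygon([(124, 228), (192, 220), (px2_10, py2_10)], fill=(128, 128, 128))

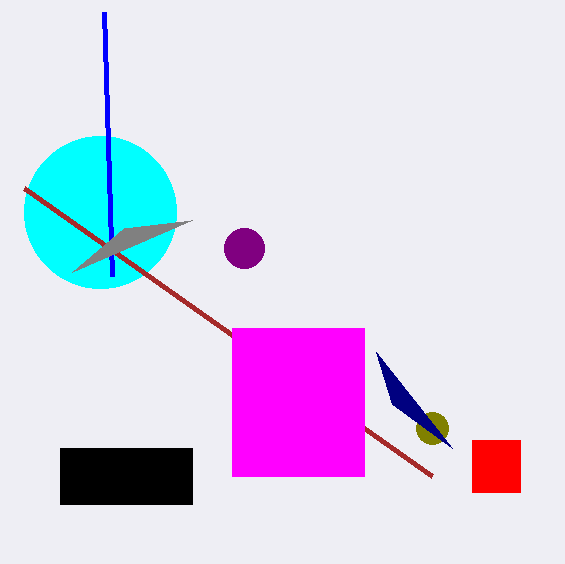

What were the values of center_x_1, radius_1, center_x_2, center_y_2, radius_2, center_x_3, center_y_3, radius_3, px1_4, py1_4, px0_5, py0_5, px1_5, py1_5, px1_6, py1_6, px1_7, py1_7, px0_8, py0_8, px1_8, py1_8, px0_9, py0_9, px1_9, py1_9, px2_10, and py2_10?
center_x_1 = 244
radius_1 = 20
center_x_2 = 432
center_y_2 = 428
radius_2 = 16
center_x_3 = 100
center_y_3 = 212
radius_3 = 76
px1_4 = 432
py1_4 = 476
px0_5 = 232
py0_5 = 328
px1_5 = 364
py1_5 = 476
px1_6 = 112
py1_6 = 276
px1_7 = 376
py1_7 = 352
px0_8 = 472
py0_8 = 440
px1_8 = 520
py1_8 = 492
px0_9 = 60
py0_9 = 448
px1_9 = 192
py1_9 = 504
px2_10 = 72
py2_10 = 272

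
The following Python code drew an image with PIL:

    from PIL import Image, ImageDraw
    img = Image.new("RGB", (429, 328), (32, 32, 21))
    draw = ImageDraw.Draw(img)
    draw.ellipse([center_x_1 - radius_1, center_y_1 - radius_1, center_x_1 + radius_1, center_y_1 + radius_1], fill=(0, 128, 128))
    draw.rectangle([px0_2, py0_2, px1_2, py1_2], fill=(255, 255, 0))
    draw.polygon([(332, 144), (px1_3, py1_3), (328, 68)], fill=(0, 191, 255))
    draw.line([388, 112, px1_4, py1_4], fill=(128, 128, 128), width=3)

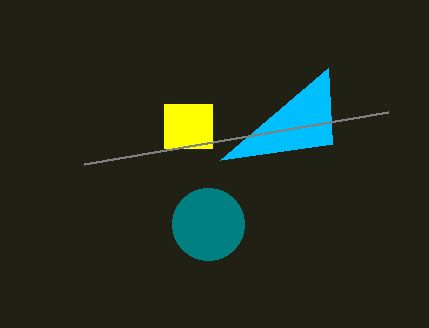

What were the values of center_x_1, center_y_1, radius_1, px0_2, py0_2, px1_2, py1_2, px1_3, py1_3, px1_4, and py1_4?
center_x_1 = 208; center_y_1 = 224; radius_1 = 36; px0_2 = 164; py0_2 = 104; px1_2 = 212; py1_2 = 148; px1_3 = 220; py1_3 = 160; px1_4 = 84; py1_4 = 164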